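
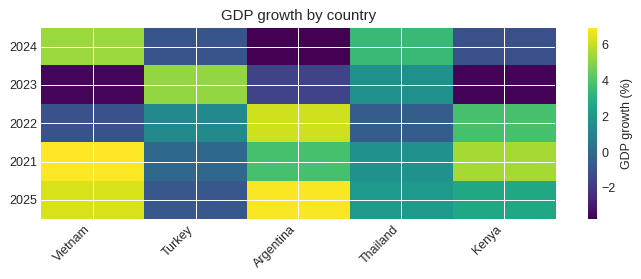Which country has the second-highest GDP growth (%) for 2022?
Kenya

Top 3 for 2022: Argentina ≈ 6, Kenya ≈ 4, Turkey ≈ 1.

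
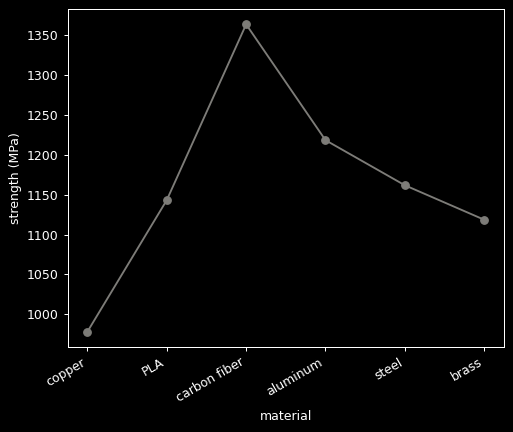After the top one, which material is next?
aluminum

Top 3: carbon fiber ≈ 1350, aluminum ≈ 1200, steel ≈ 1150.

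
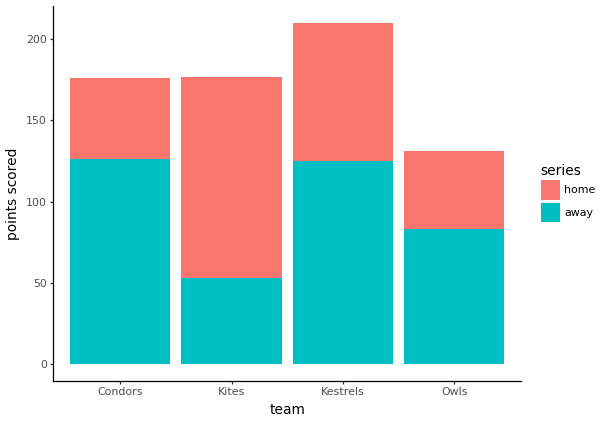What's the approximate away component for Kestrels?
≈ 120

away top ≈ 120, bottom ≈ 0; segment ≈ 120.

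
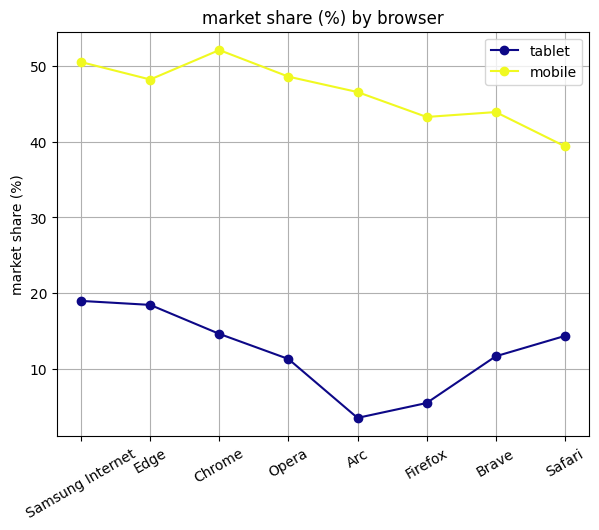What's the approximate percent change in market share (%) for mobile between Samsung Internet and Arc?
≈ -10%

Samsung Internet ≈ 50, Arc ≈ 45; (45 − 50) / 50 ≈ -10%.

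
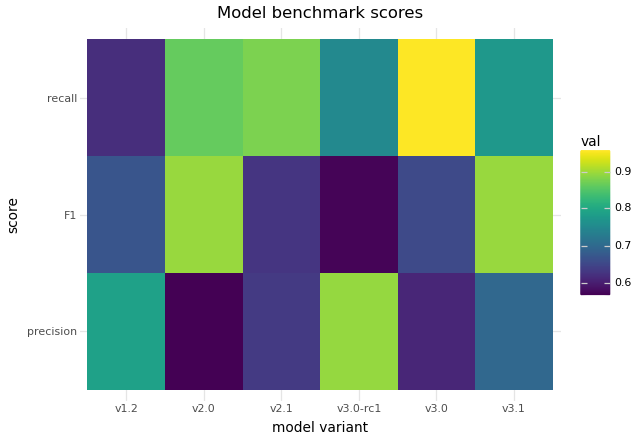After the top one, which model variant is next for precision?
Top 3 for precision: v3.0-rc1 ≈ 0.90, v1.2 ≈ 0.80, v3.1 ≈ 0.70.

v1.2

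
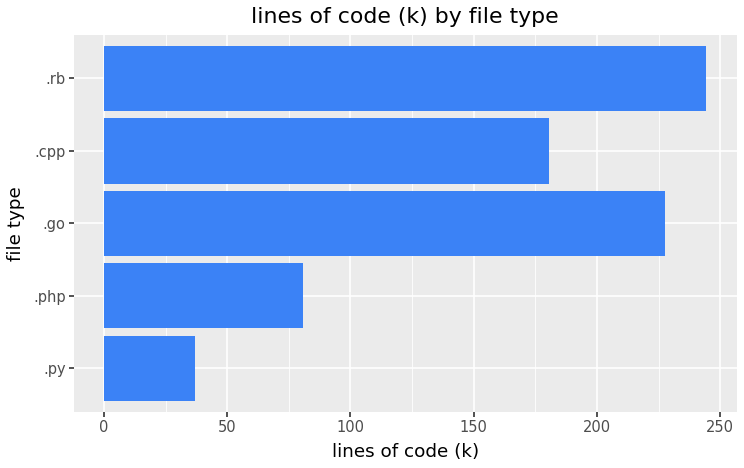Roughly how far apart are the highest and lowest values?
≈ 225

Max .rb ≈ 250, min .py ≈ 25; range ≈ 225.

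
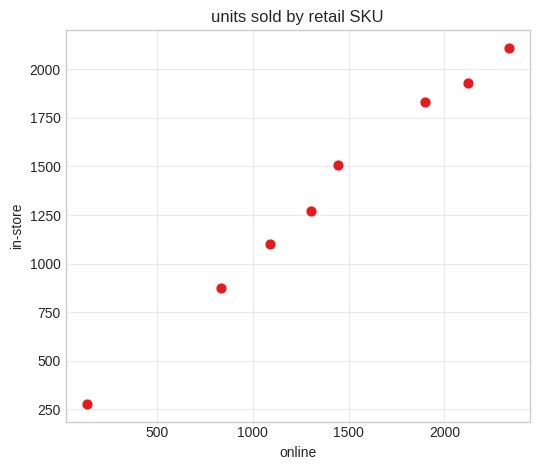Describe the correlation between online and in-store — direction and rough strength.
positive, strong

Points are positively correlated; strong (|r| ≈ 1.0).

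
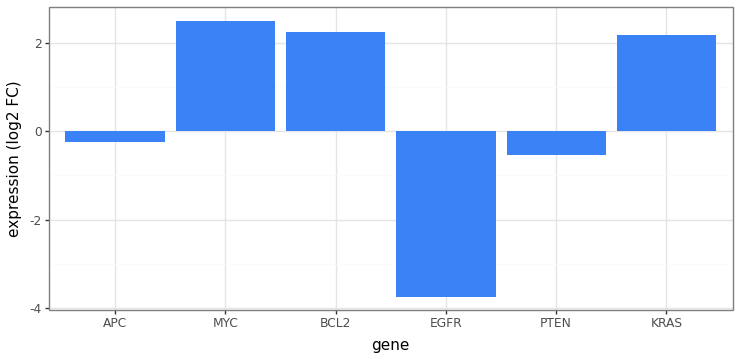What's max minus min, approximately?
Max MYC ≈ 2, min EGFR ≈ -4; range ≈ 6.

≈ 6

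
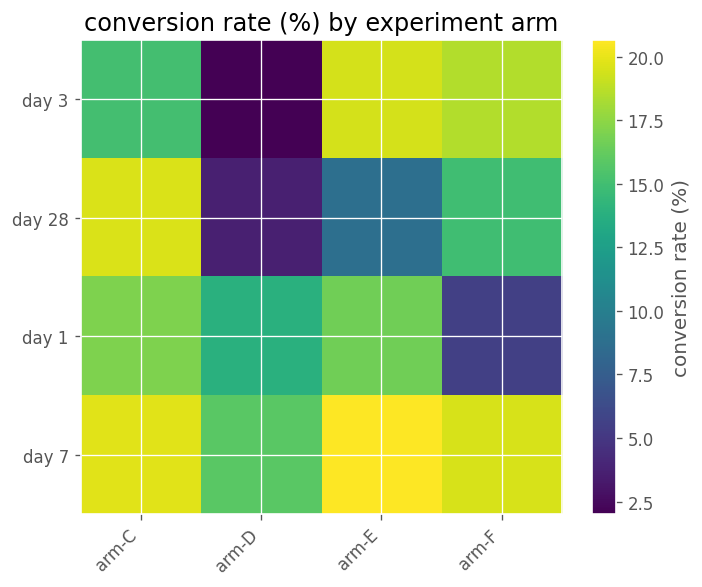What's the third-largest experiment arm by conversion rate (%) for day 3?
Top 4 for day 3: arm-E ≈ 20, arm-F ≈ 18, arm-C ≈ 16, arm-D ≈ 2.

arm-C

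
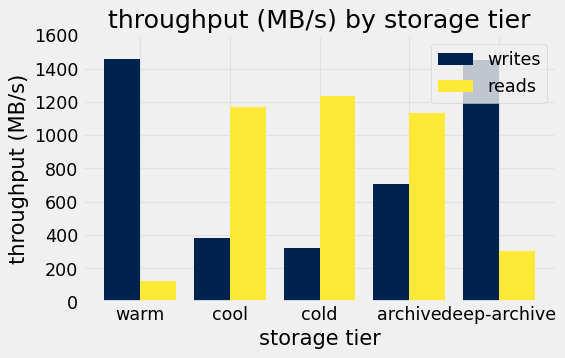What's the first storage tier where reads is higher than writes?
warm: reads ≈ 200 vs writes ≈ 1400 (not yet); cool: reads ≈ 1200 vs writes ≈ 400 (first crossover).

cool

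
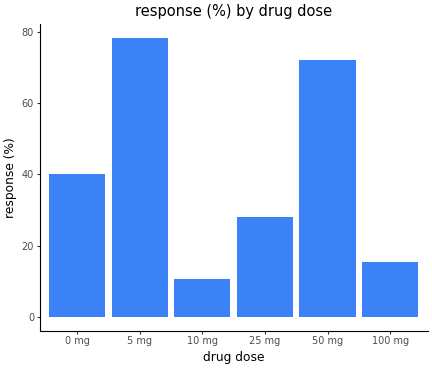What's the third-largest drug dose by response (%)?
Top 4: 5 mg ≈ 80, 50 mg ≈ 70, 0 mg ≈ 40, 25 mg ≈ 30.

0 mg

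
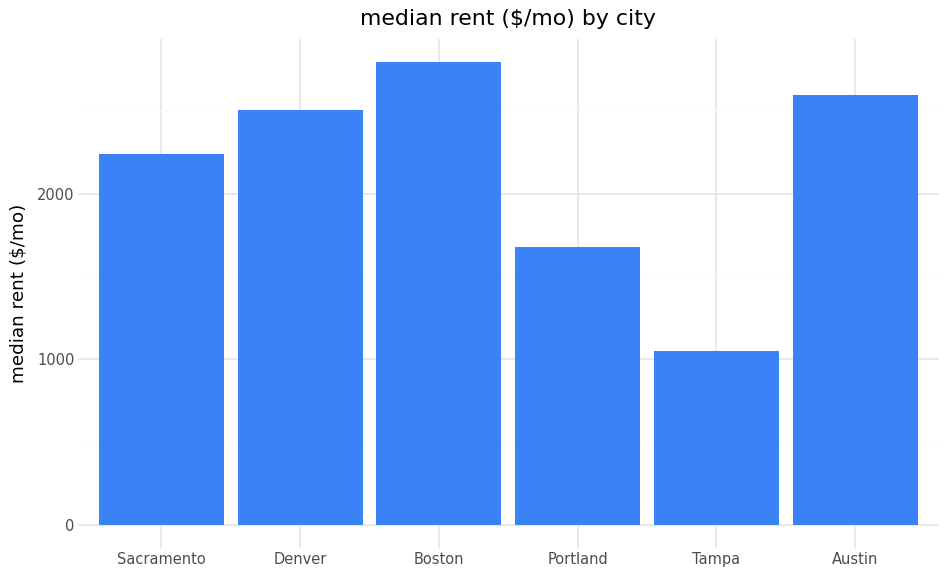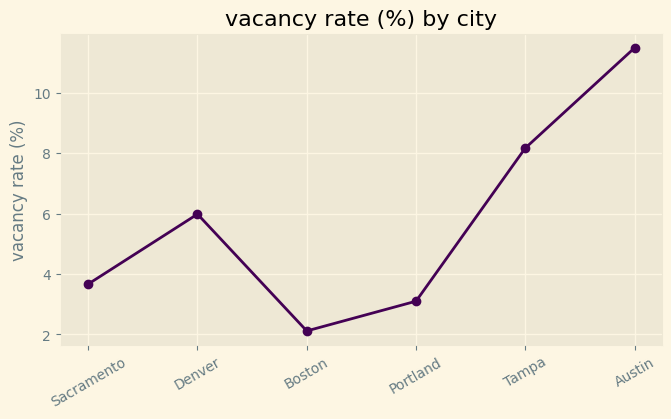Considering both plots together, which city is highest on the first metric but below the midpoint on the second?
Chart 2 median vacancy rate (%) ≈ 4; below-median cities: Sacramento, Boston, Portland. Among those, Boston has the highest median rent ($/mo) (≈ 3000).

Boston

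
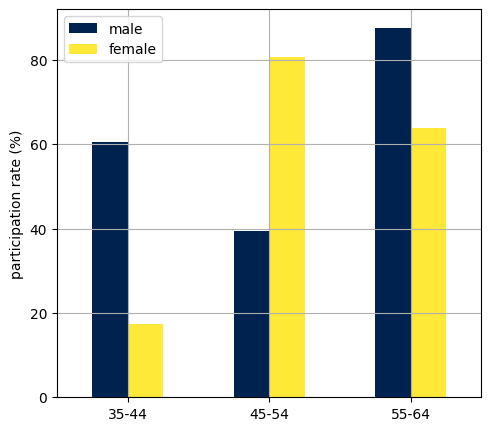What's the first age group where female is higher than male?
45-54

35-44: female ≈ 20 vs male ≈ 60 (not yet); 45-54: female ≈ 80 vs male ≈ 40 (first crossover).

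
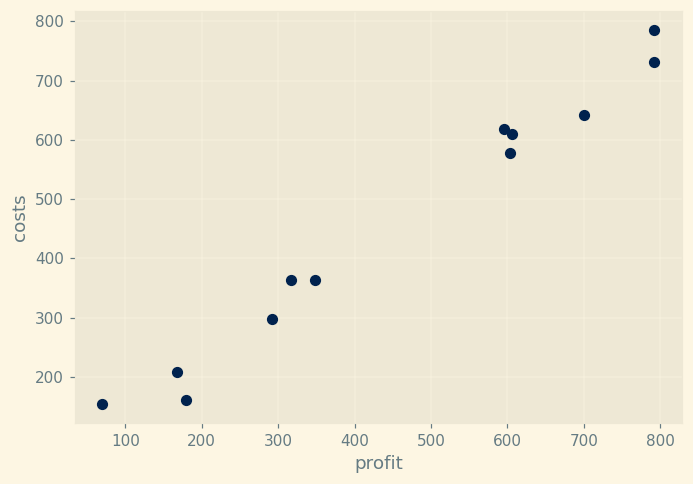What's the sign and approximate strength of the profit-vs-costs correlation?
positive, strong

Points are positively correlated; strong (|r| ≈ 1.0).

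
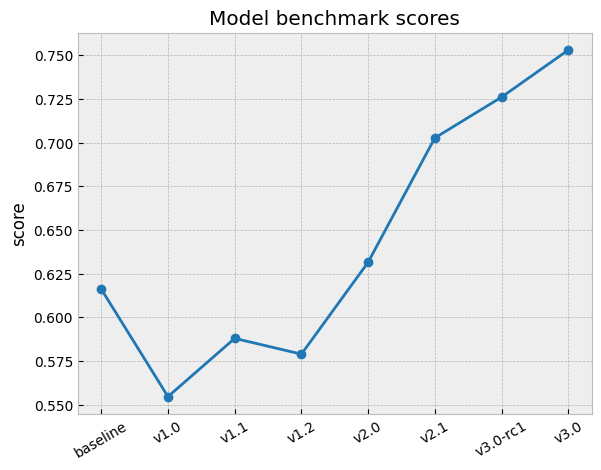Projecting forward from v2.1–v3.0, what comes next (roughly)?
≈ 0.79

Last three: 0.70, 0.72, 0.76 → slope ≈ 0.03/step → next ≈ 0.79.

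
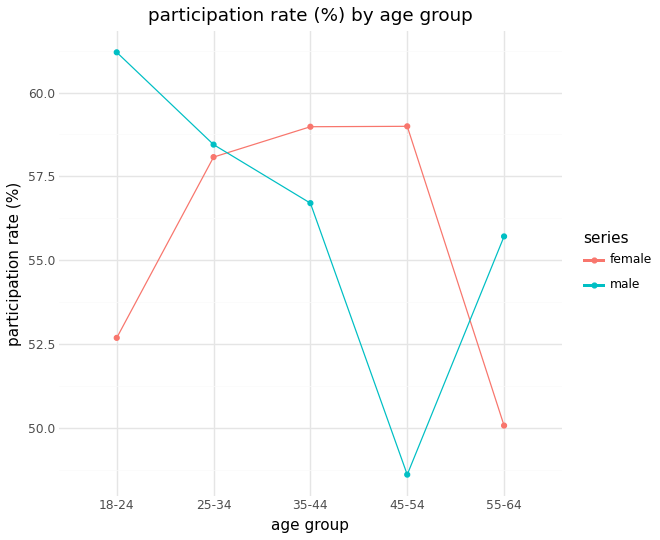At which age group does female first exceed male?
25-34: female ≈ 58 vs male ≈ 58 (not yet); 35-44: female ≈ 58 vs male ≈ 56 (first crossover).

35-44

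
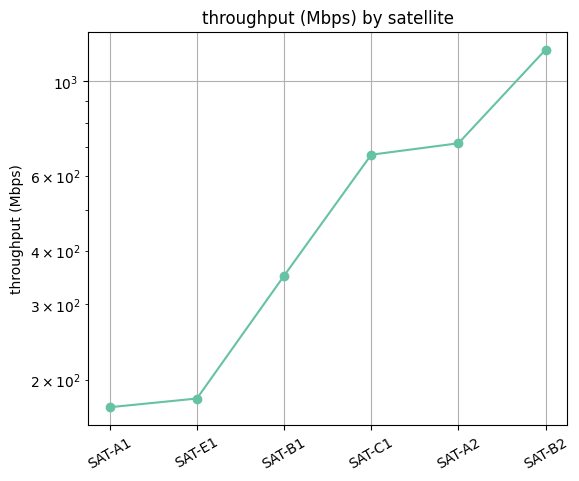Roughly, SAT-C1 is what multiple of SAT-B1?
SAT-C1 ≈ 700, SAT-B1 ≈ 400; 700/400 ≈ 1.75.

≈ 1.75×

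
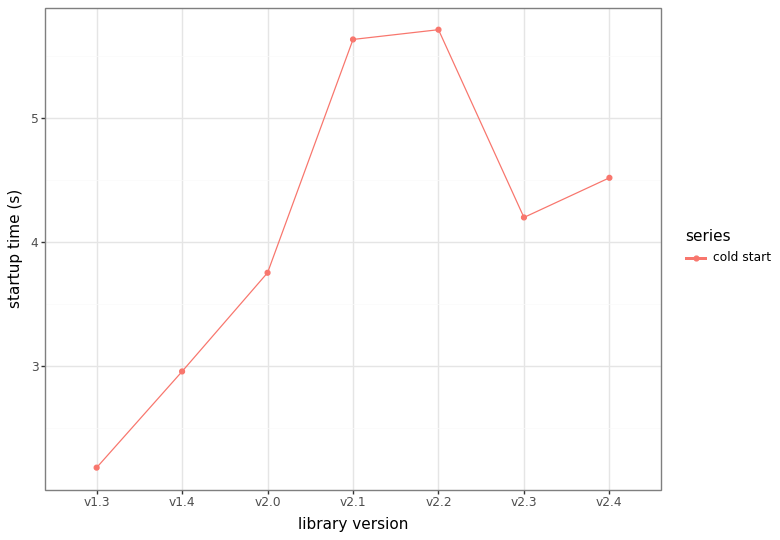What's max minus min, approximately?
Max v2.2 ≈ 5.5, min v1.3 ≈ 2.0; range ≈ 3.5.

≈ 3.5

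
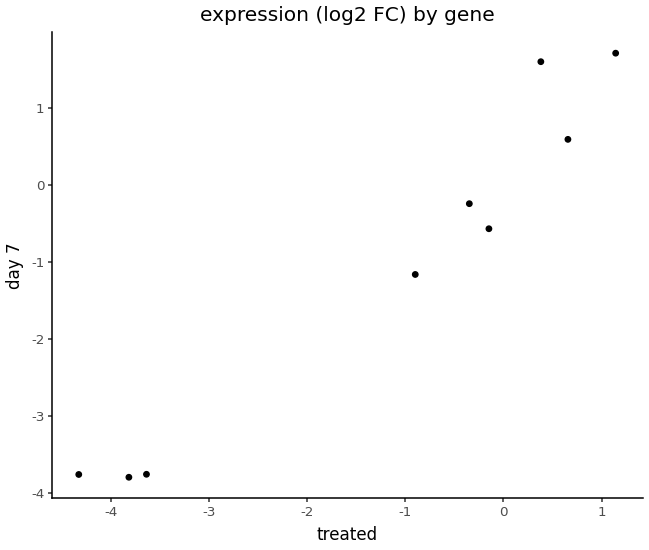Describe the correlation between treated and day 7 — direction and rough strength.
Points are positively correlated; strong (|r| ≈ 1.0).

positive, strong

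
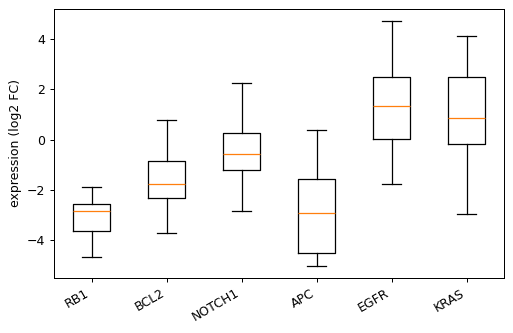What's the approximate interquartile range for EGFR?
≈ 2.5

Q3 ≈ 2.5, Q1 ≈ 0.0; IQR ≈ 2.5.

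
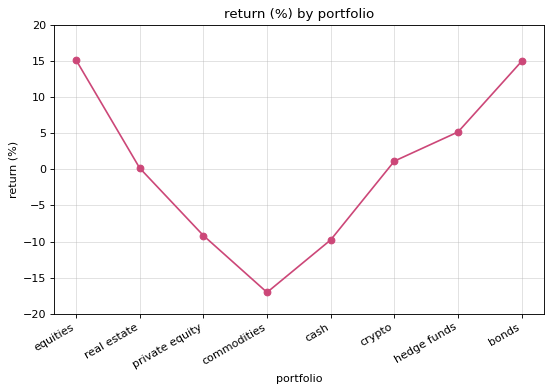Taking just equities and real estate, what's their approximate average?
(15 + 0) / 2 ≈ 8.

≈ 8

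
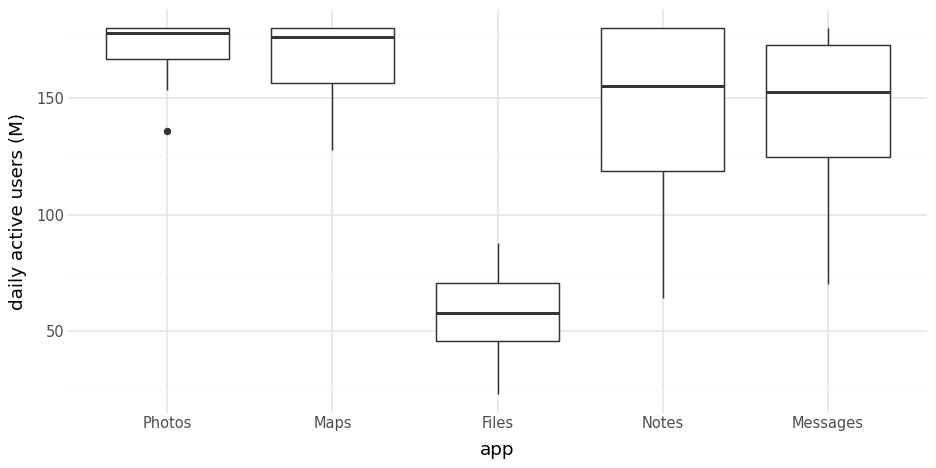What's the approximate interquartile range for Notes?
≈ 60

Q3 ≈ 180, Q1 ≈ 120; IQR ≈ 60.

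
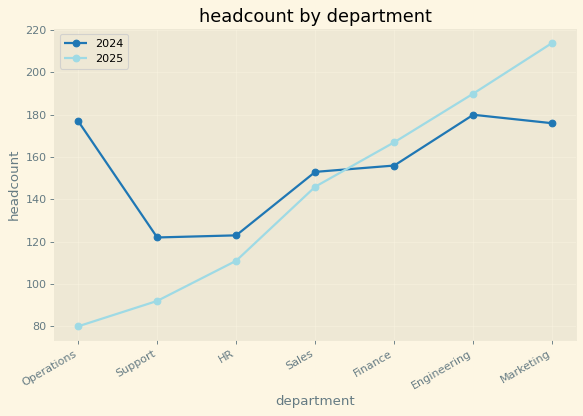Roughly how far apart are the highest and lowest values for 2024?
≈ 60

Max Engineering ≈ 180, min Support ≈ 120; range ≈ 60.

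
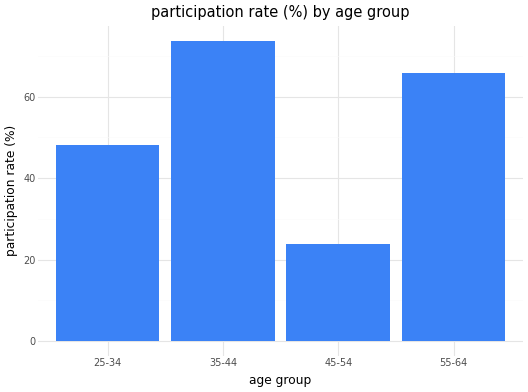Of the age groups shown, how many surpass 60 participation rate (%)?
2

Above 60: 35-44, 55-64.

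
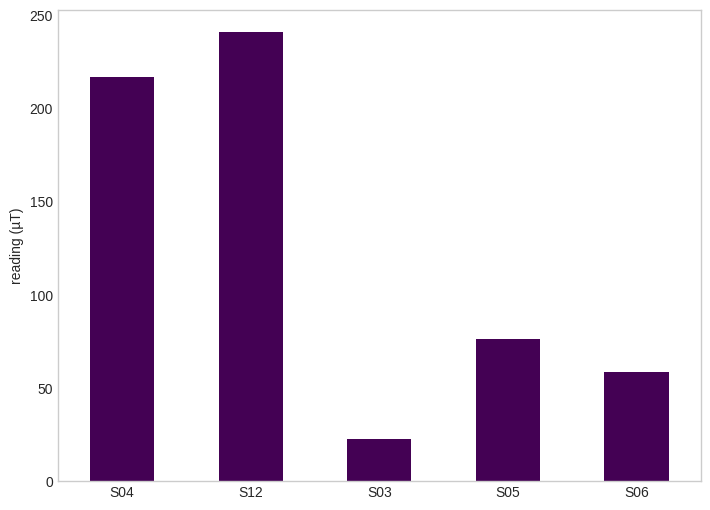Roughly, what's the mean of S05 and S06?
(75 + 50) / 2 ≈ 62.

≈ 62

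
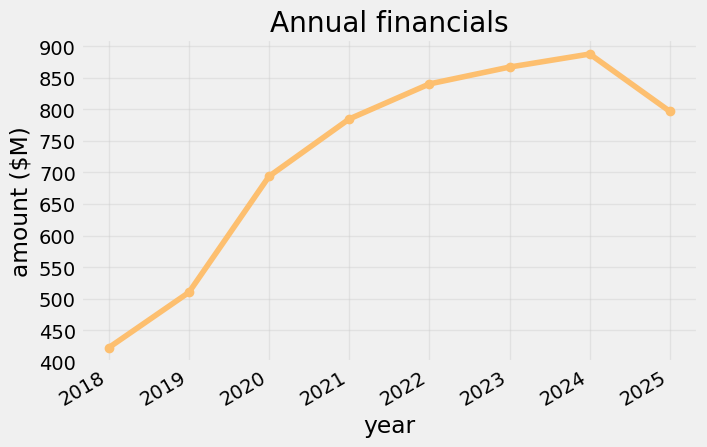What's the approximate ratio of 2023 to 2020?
≈ 1.21×

2023 ≈ 850, 2020 ≈ 700; 850/700 ≈ 1.21.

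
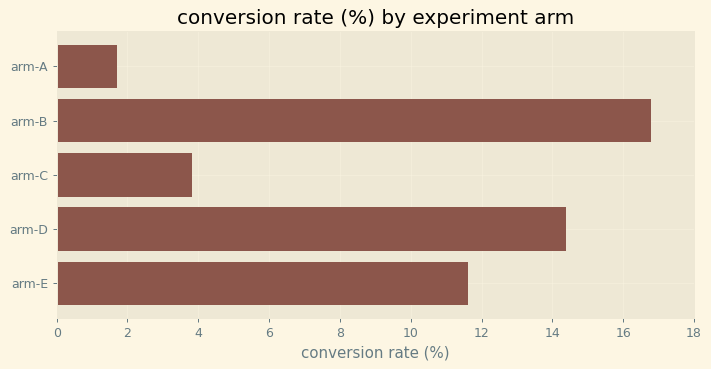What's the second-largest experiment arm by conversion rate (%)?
arm-D

Top 3: arm-B ≈ 16, arm-D ≈ 14, arm-E ≈ 12.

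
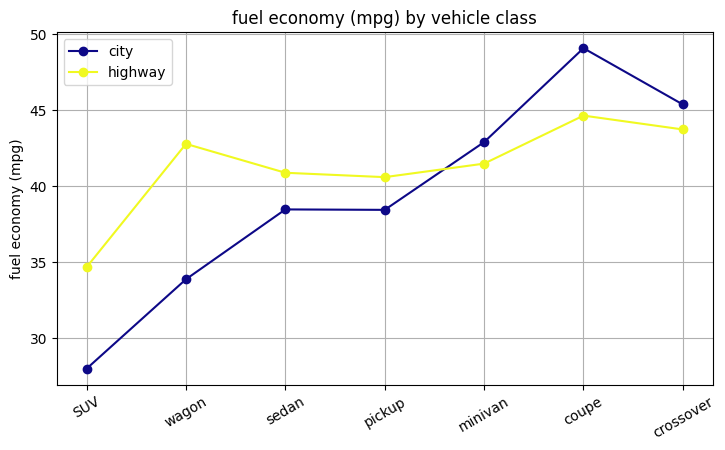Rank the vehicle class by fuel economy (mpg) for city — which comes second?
crossover

Top 3 for city: coupe ≈ 50, crossover ≈ 46, minivan ≈ 42.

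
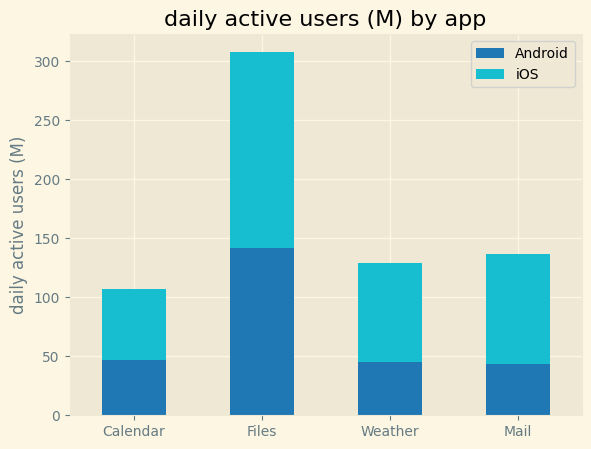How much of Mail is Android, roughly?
≈ 50

Android top ≈ 50, bottom ≈ 0; segment ≈ 50.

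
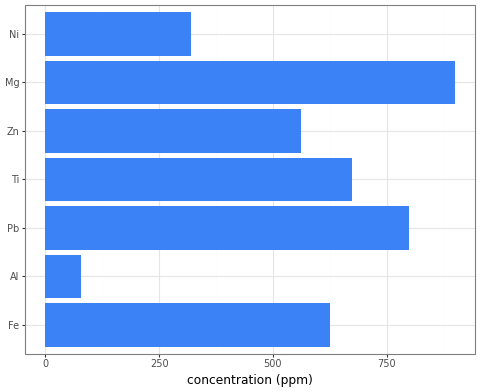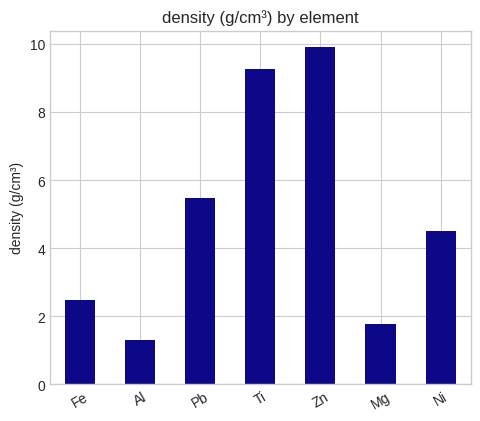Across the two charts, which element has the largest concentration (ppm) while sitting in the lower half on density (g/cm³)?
Mg

Chart 2 median density (g/cm³) ≈ 5; below-median elements: Fe, Al, Mg. Among those, Mg has the highest concentration (ppm) (≈ 900).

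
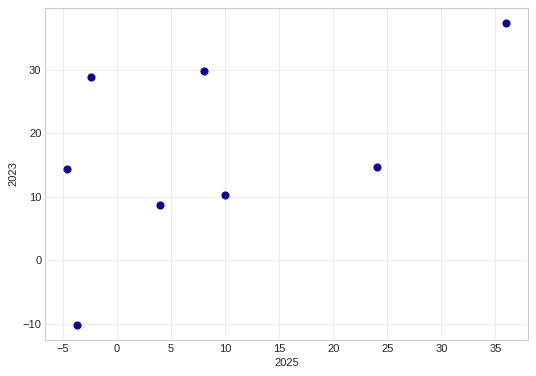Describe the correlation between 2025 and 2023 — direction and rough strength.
Points are positively correlated; moderate (|r| ≈ 0.5).

positive, moderate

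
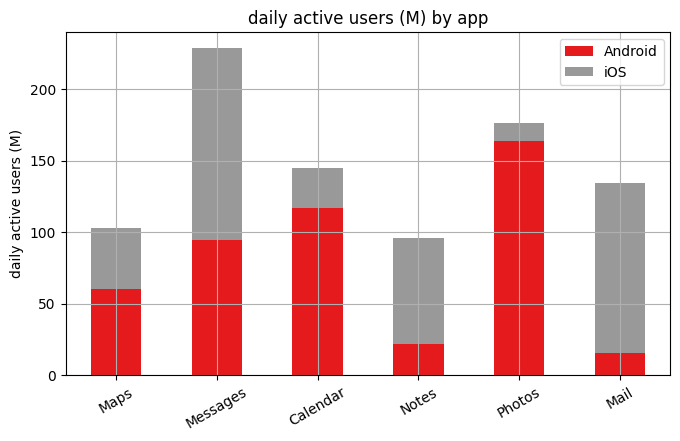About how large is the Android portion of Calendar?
≈ 120

Android top ≈ 120, bottom ≈ 0; segment ≈ 120.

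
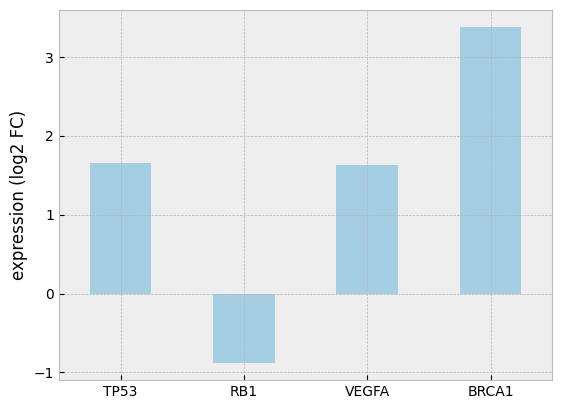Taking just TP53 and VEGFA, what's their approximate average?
(1.5 + 1.5) / 2 ≈ 1.5.

≈ 1.5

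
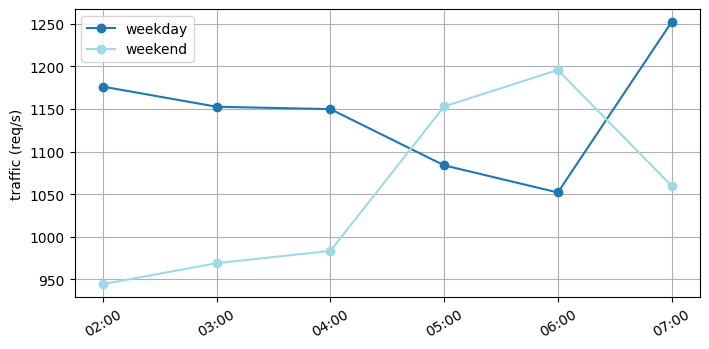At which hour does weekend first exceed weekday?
05:00

04:00: weekend ≈ 1000 vs weekday ≈ 1150 (not yet); 05:00: weekend ≈ 1150 vs weekday ≈ 1100 (first crossover).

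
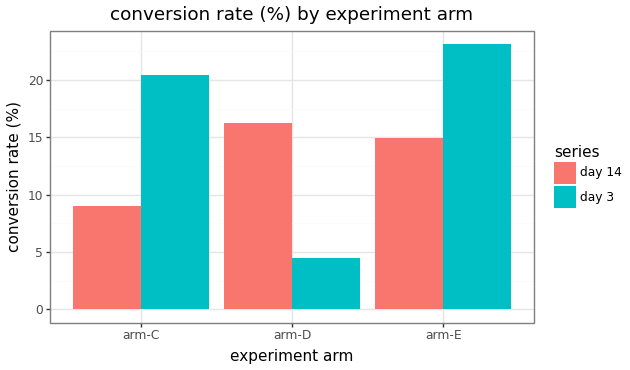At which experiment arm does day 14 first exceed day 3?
arm-C: day 14 ≈ 10 vs day 3 ≈ 20 (not yet); arm-D: day 14 ≈ 16 vs day 3 ≈ 4 (first crossover).

arm-D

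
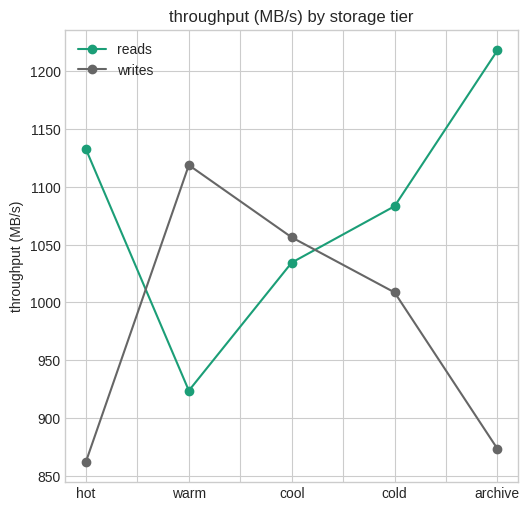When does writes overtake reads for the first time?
warm

hot: writes ≈ 850 vs reads ≈ 1150 (not yet); warm: writes ≈ 1100 vs reads ≈ 900 (first crossover).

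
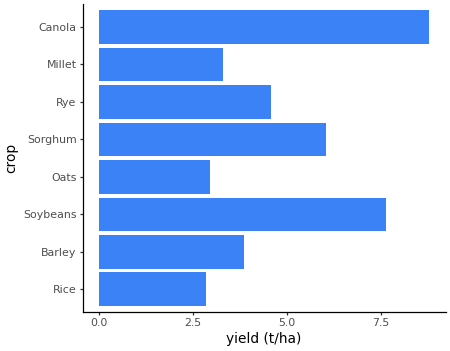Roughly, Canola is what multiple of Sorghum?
Canola ≈ 9, Sorghum ≈ 6; 9/6 ≈ 1.5.

≈ 1.5×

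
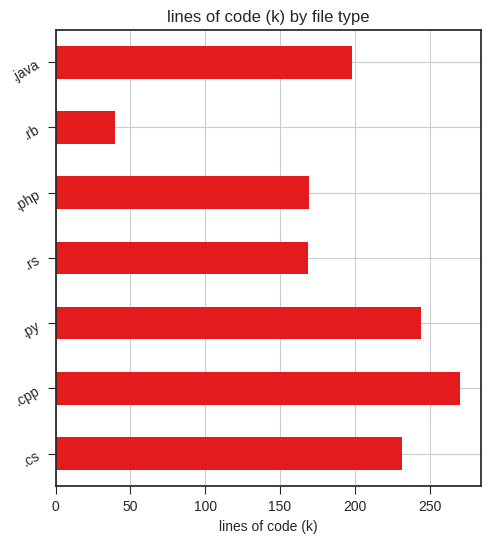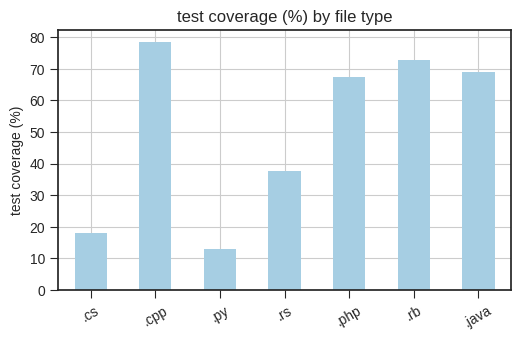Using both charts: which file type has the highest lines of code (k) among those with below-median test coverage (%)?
Chart 2 median test coverage (%) ≈ 70; below-median file types: .cs, .py, .rs. Among those, .py has the highest lines of code (k) (≈ 250).

.py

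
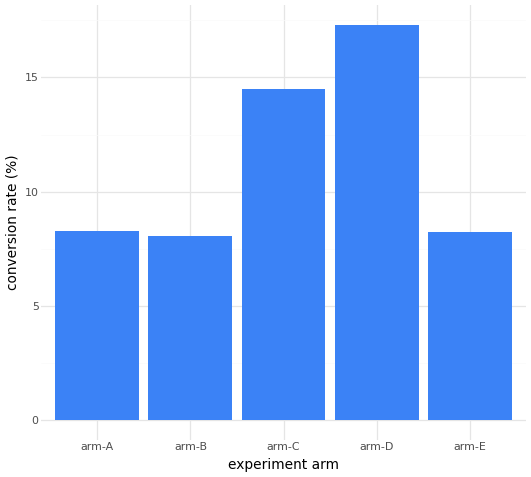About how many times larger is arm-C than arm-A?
arm-C ≈ 14, arm-A ≈ 8; 14/8 ≈ 1.75.

≈ 1.75×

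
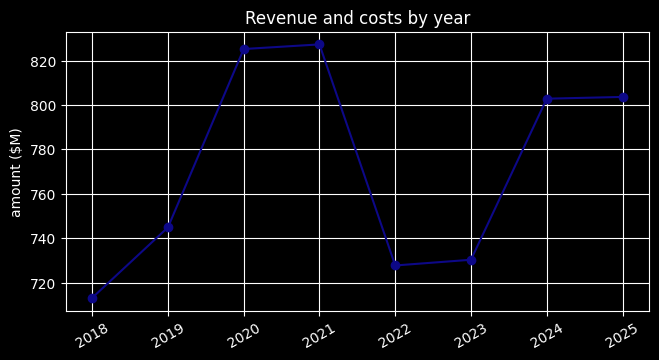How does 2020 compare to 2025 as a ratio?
2020 ≈ 830, 2025 ≈ 800; 830/800 ≈ 1.04.

≈ 1.04×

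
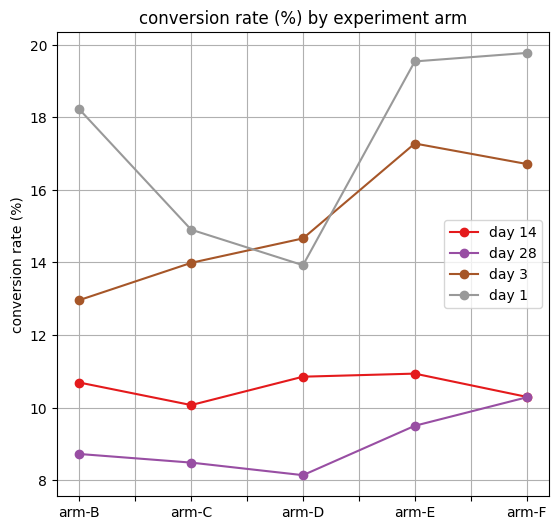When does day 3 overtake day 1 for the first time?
arm-C: day 3 ≈ 14 vs day 1 ≈ 15 (not yet); arm-D: day 3 ≈ 15 vs day 1 ≈ 14 (first crossover).

arm-D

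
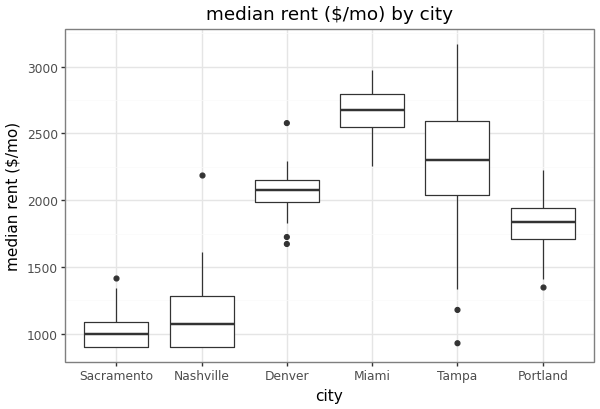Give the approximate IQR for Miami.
≈ 200

Q3 ≈ 2800, Q1 ≈ 2600; IQR ≈ 200.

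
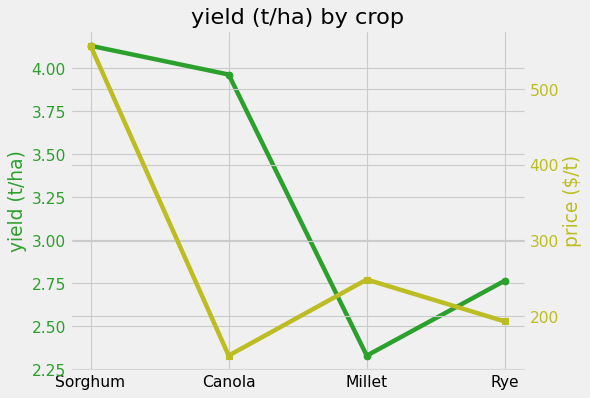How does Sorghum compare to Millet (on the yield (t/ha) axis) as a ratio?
≈ 1.75×

Sorghum ≈ 4.2, Millet ≈ 2.4; 4.2/2.4 ≈ 1.75.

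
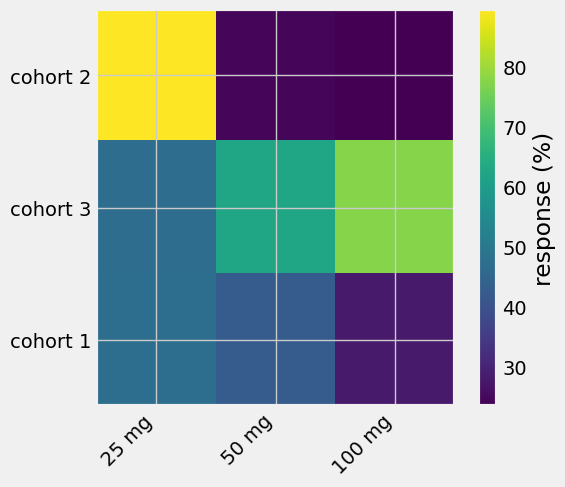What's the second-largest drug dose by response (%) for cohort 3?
Top 3 for cohort 3: 100 mg ≈ 80, 50 mg ≈ 60, 25 mg ≈ 50.

50 mg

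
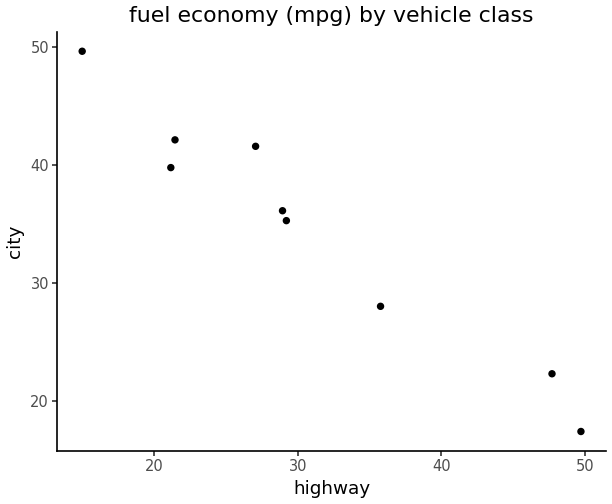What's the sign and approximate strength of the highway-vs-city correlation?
Points are negatively correlated; strong (|r| ≈ 1.0).

negative, strong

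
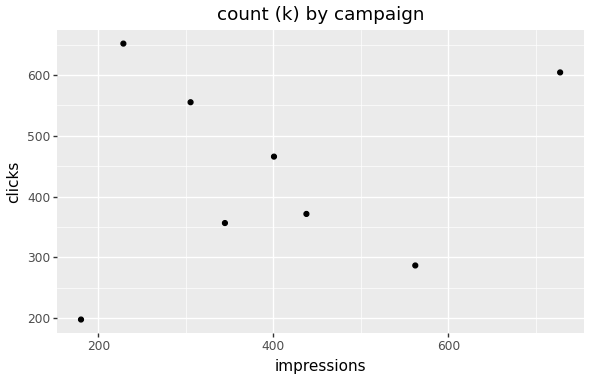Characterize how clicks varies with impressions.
no clear correlation

Points are roughly uncorrelated; weak (|r| ≈ 0.2).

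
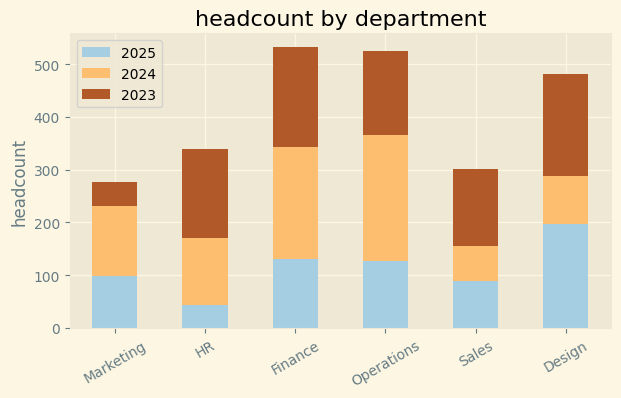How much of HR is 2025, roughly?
2025 top ≈ 50, bottom ≈ 0; segment ≈ 50.

≈ 50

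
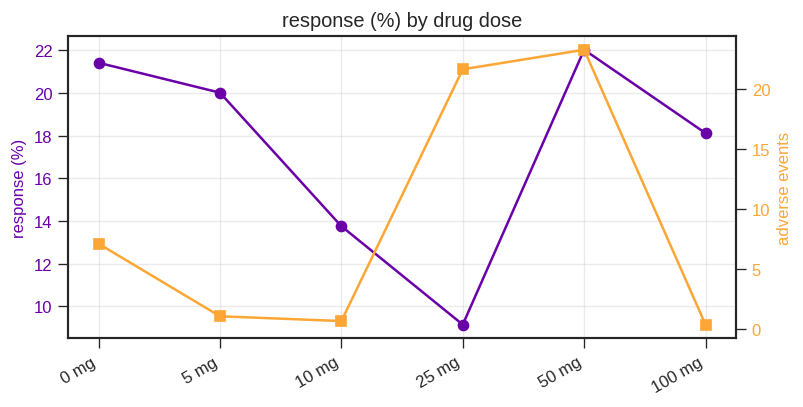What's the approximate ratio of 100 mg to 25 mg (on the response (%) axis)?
≈ 1.8×

100 mg ≈ 18, 25 mg ≈ 10; 18/10 ≈ 1.8.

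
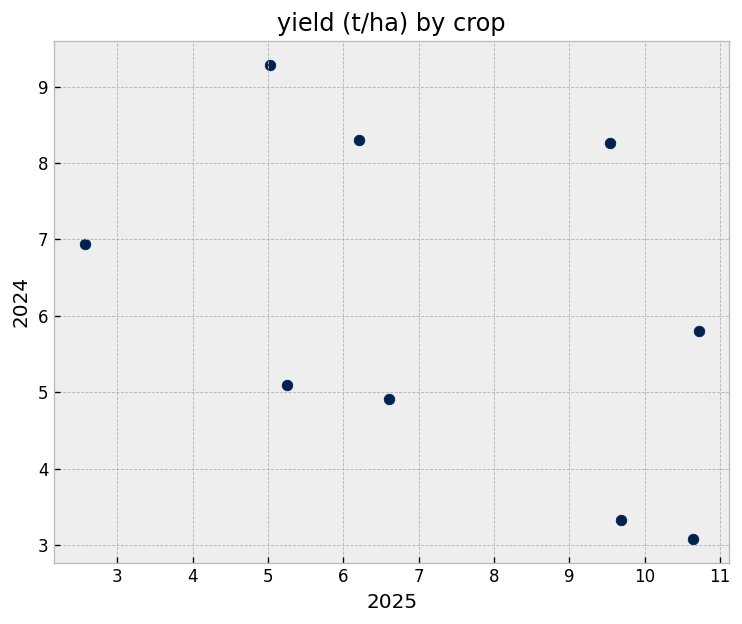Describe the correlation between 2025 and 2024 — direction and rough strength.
Points are negatively correlated; moderate (|r| ≈ 0.5).

negative, moderate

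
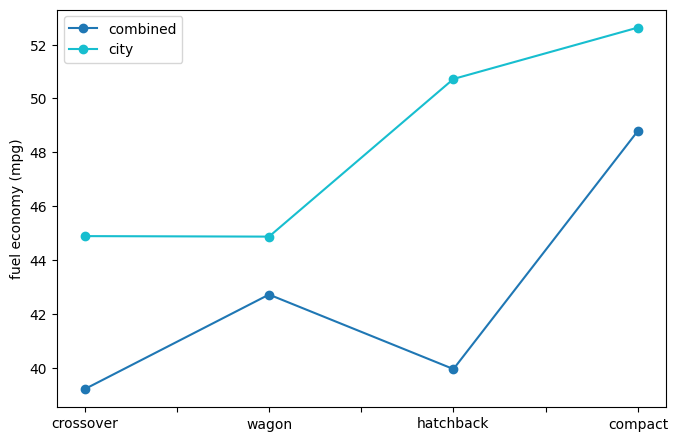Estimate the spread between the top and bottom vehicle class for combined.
Max compact ≈ 48, min crossover ≈ 40; range ≈ 8.

≈ 8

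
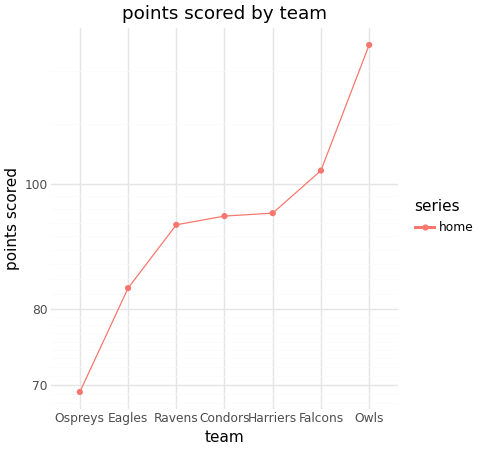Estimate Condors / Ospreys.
Condors ≈ 95, Ospreys ≈ 70; 95/70 ≈ 1.36.

≈ 1.36×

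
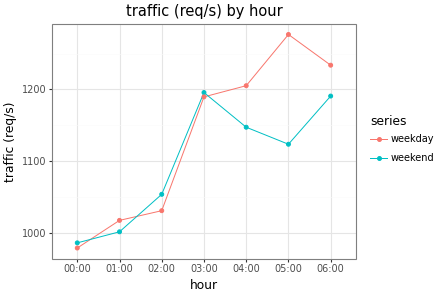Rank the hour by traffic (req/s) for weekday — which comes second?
06:00

Top 3 for weekday: 05:00 ≈ 1275, 06:00 ≈ 1225, 04:00 ≈ 1200.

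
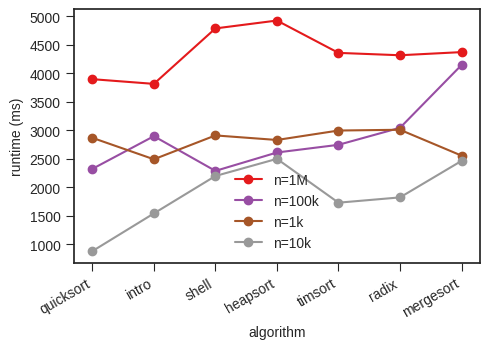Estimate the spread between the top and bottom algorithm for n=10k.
≈ 1500

Max heapsort ≈ 2500, min quicksort ≈ 1000; range ≈ 1500.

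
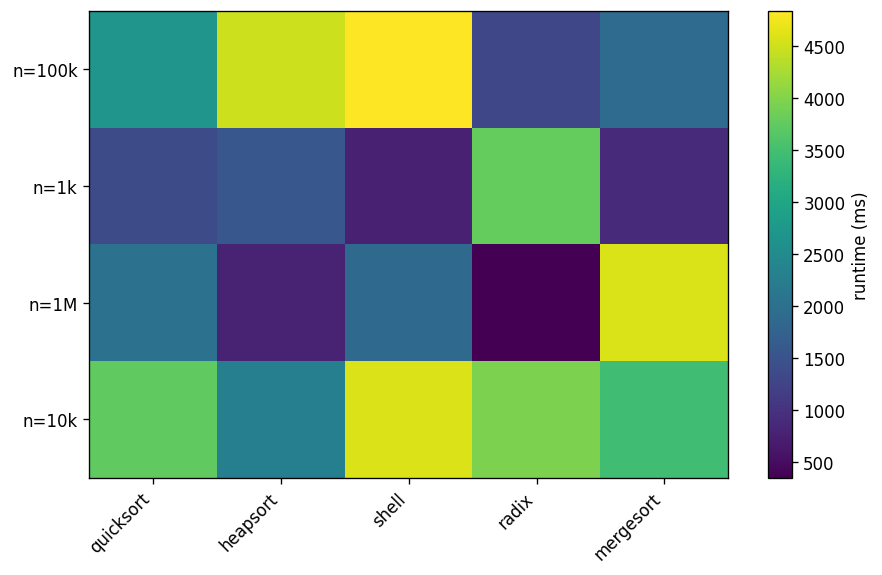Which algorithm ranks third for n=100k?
Top 4 for n=100k: shell ≈ 5000, heapsort ≈ 4500, quicksort ≈ 2500, mergesort ≈ 2000.

quicksort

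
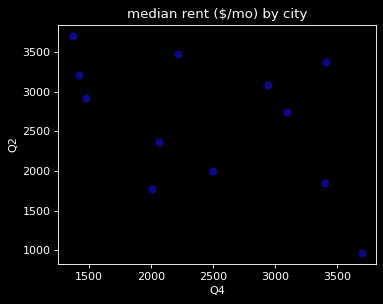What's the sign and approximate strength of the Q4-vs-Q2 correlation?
Points are negatively correlated; moderate (|r| ≈ 0.5).

negative, moderate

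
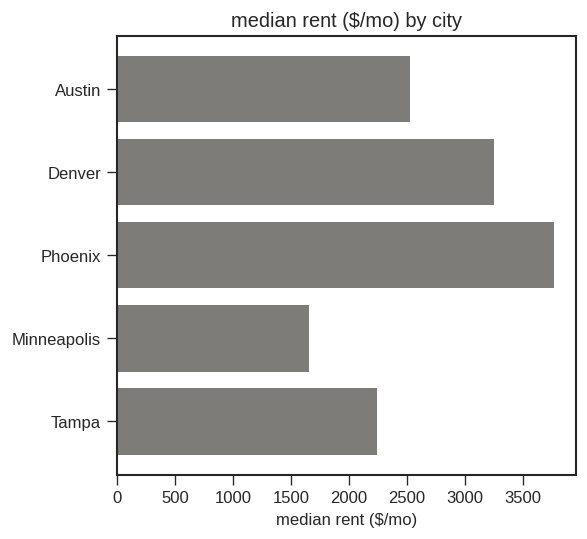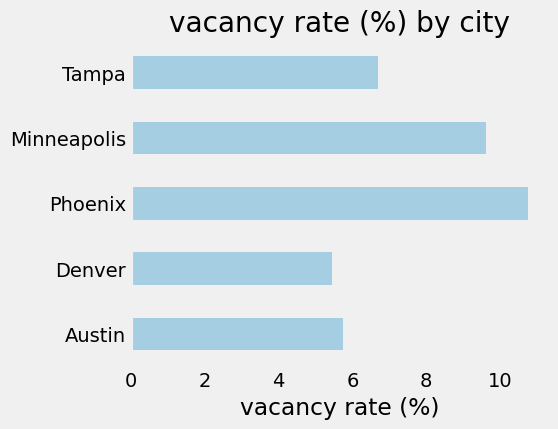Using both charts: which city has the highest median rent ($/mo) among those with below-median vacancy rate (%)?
Chart 2 median vacancy rate (%) ≈ 7; below-median cities: Austin, Denver. Among those, Denver has the highest median rent ($/mo) (≈ 3000).

Denver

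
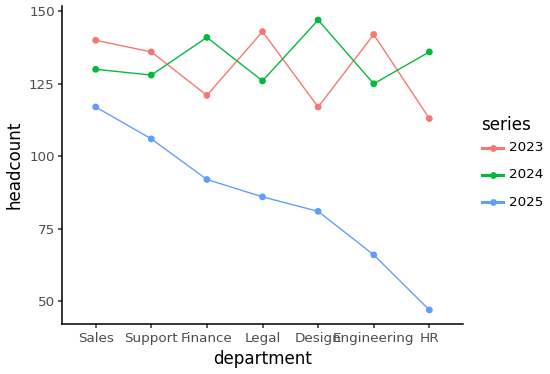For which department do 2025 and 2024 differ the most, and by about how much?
HR: 2025 ≈ 50, 2024 ≈ 140 → gap ≈ 90. Next-largest (Design) is only ≈ 70.

HR, ≈ 90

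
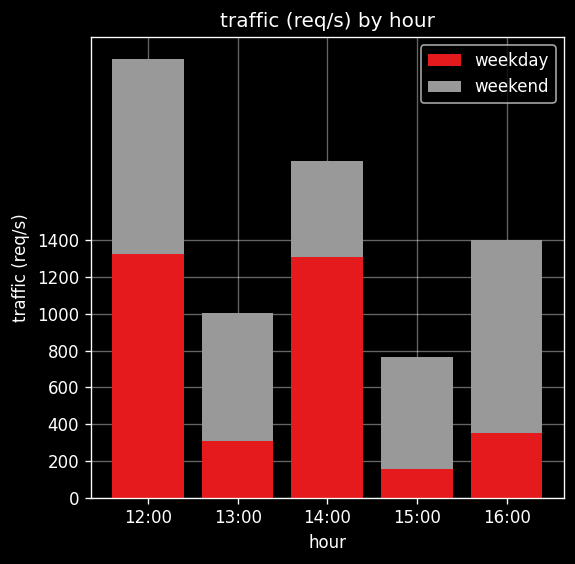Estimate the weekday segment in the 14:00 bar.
≈ 1400

weekday top ≈ 1400, bottom ≈ 0; segment ≈ 1400.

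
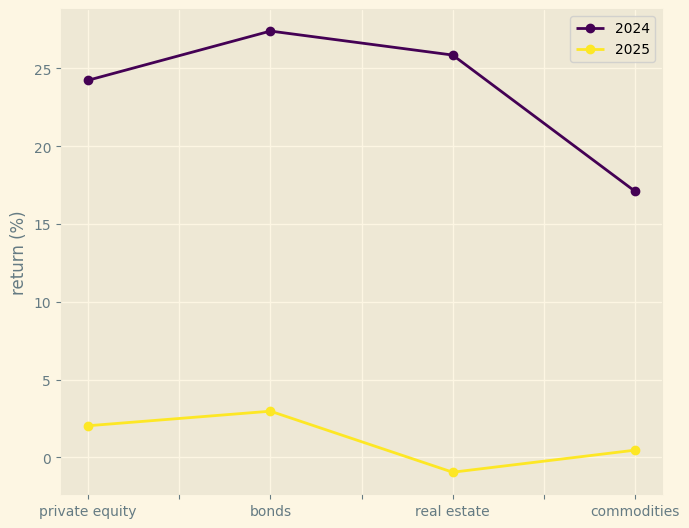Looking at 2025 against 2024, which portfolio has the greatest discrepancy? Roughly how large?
real estate: 2025 ≈ 0, 2024 ≈ 25 → gap ≈ 25. Next-largest (bonds) is only ≈ 20.

real estate, ≈ 25 %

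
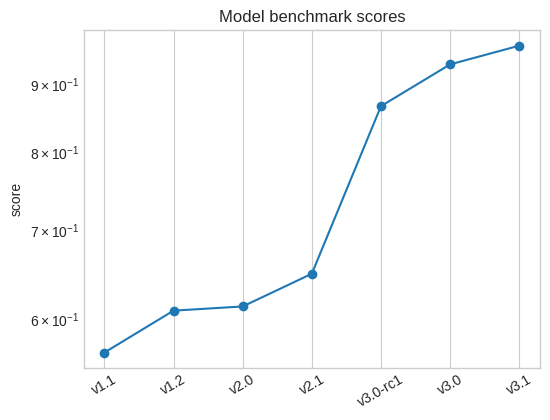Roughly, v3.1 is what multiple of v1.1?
v3.1 ≈ 0.95, v1.1 ≈ 0.55; 0.95/0.55 ≈ 1.73.

≈ 1.73×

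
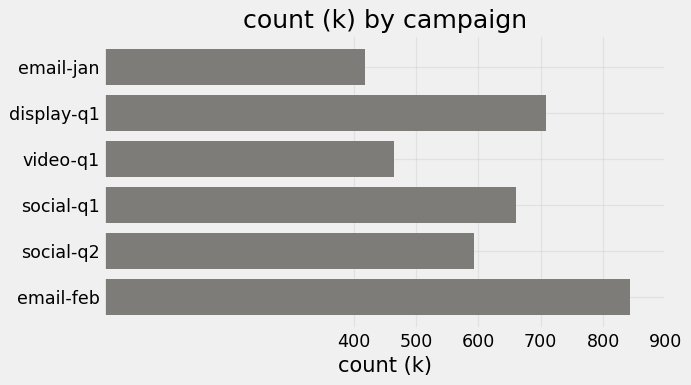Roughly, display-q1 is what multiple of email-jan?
display-q1 ≈ 700, email-jan ≈ 400; 700/400 ≈ 1.75.

≈ 1.75×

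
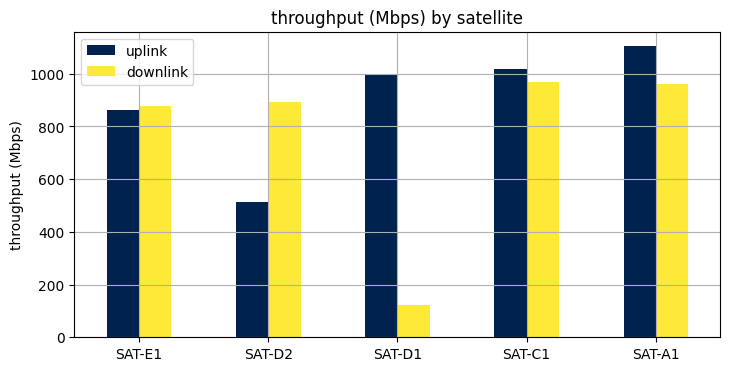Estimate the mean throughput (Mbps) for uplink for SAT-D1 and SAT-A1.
(1000 + 1100) / 2 ≈ 1050.

≈ 1050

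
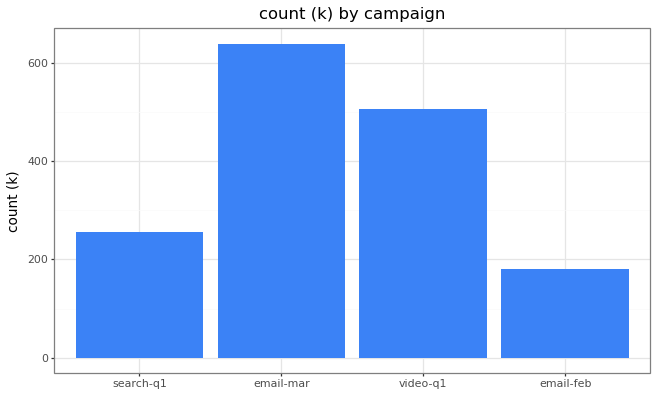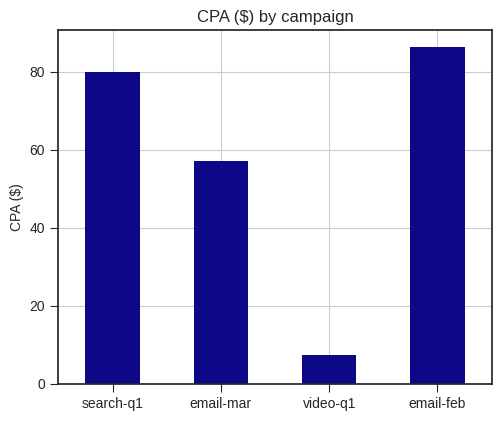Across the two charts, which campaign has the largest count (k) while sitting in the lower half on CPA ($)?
Chart 2 median CPA ($) ≈ 70; below-median campaigns: email-mar, video-q1. Among those, email-mar has the highest count (k) (≈ 600).

email-mar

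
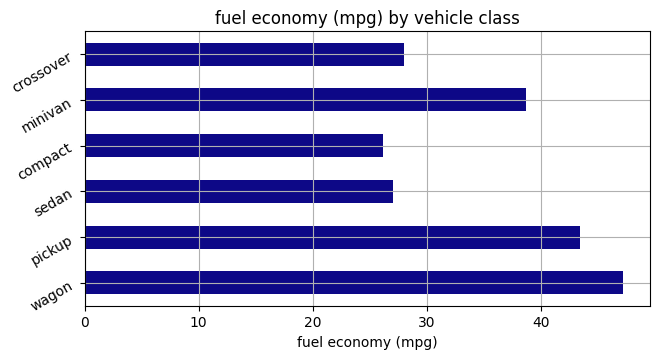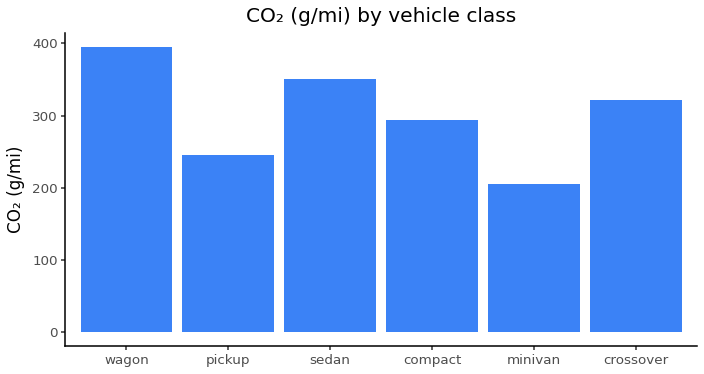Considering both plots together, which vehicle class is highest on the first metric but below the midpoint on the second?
pickup

Chart 2 median CO₂ (g/mi) ≈ 300; below-median vehicle classes: pickup, compact, minivan. Among those, pickup has the highest fuel economy (mpg) (≈ 45).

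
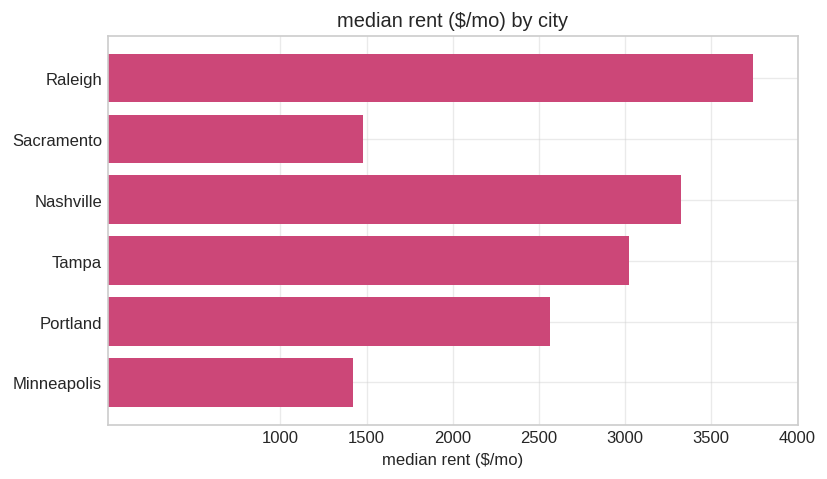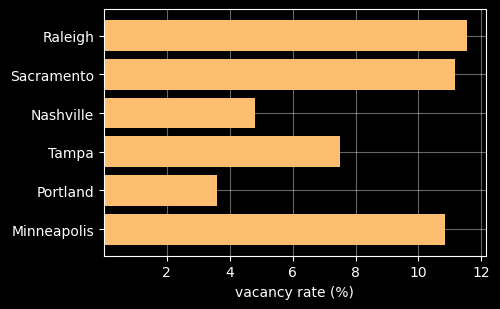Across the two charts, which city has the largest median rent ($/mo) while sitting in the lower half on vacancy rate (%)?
Chart 2 median vacancy rate (%) ≈ 10; below-median cities: Nashville, Tampa, Portland. Among those, Nashville has the highest median rent ($/mo) (≈ 3500).

Nashville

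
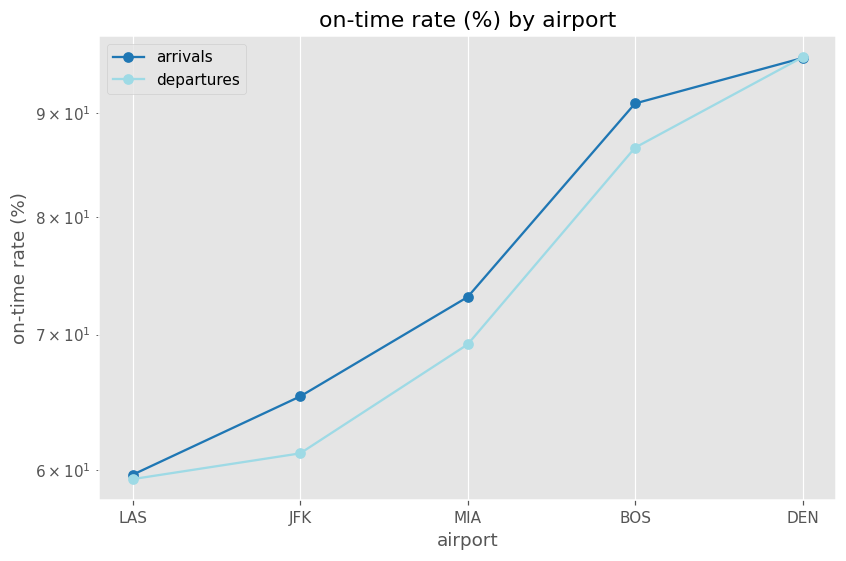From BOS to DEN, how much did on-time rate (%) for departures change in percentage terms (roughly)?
≈ +11.8%

BOS ≈ 85, DEN ≈ 95; (95 − 85) / 85 ≈ +11.8%.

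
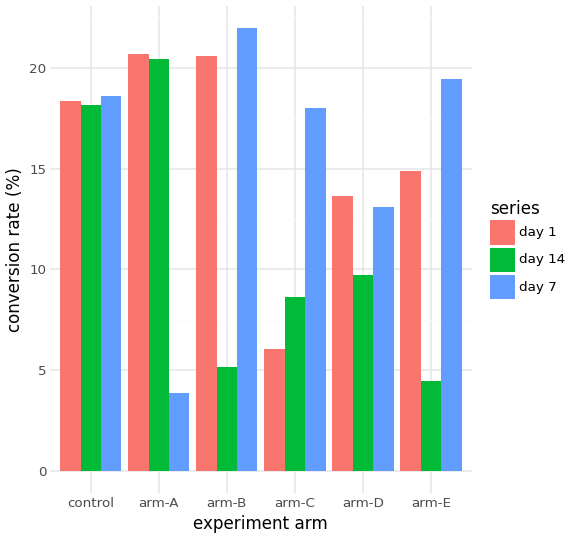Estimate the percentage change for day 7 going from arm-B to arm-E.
arm-B ≈ 22, arm-E ≈ 20; (20 − 22) / 22 ≈ -9.1%.

≈ -9.1%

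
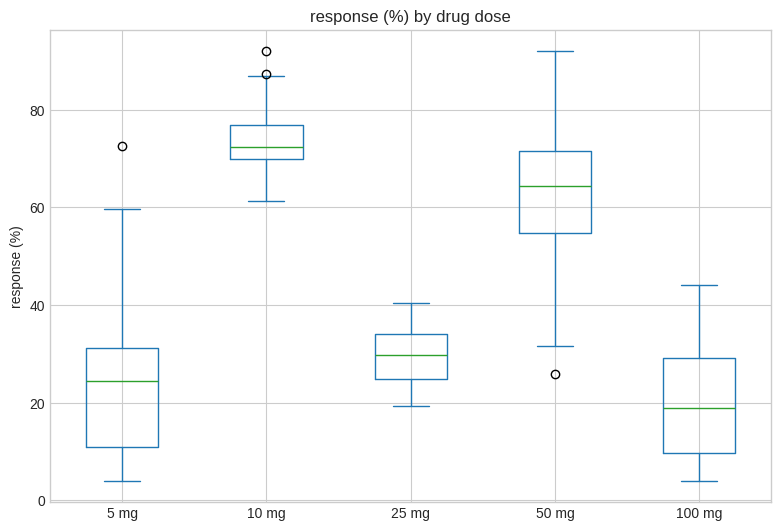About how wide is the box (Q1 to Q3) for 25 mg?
≈ 10

Q3 ≈ 35, Q1 ≈ 25; IQR ≈ 10.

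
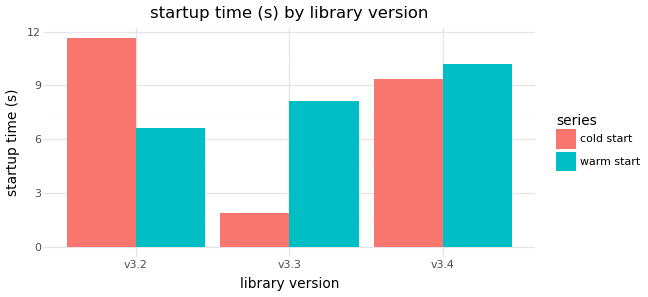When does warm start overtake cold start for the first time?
v3.2: warm start ≈ 7 vs cold start ≈ 12 (not yet); v3.3: warm start ≈ 8 vs cold start ≈ 2 (first crossover).

v3.3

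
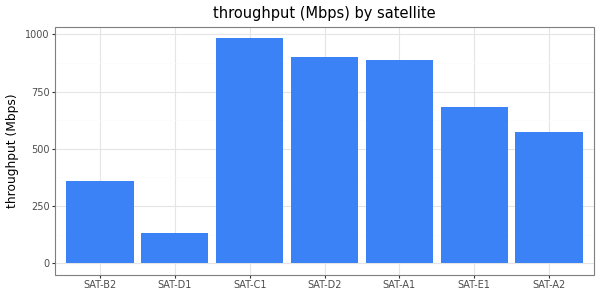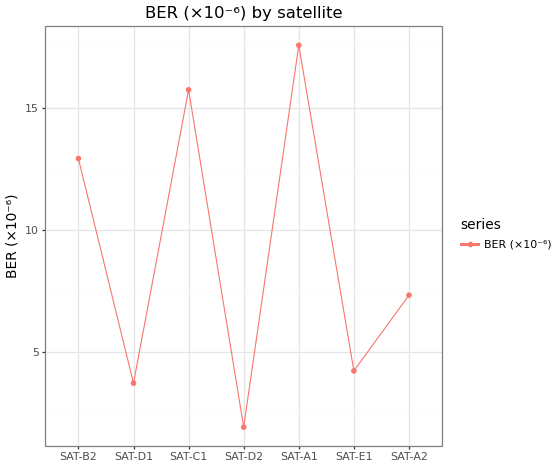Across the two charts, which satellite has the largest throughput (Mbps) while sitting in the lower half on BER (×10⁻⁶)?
Chart 2 median BER (×10⁻⁶) ≈ 8; below-median satellites: SAT-D1, SAT-D2, SAT-E1. Among those, SAT-D2 has the highest throughput (Mbps) (≈ 900).

SAT-D2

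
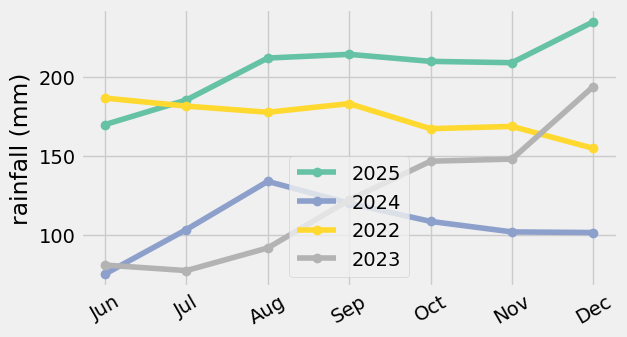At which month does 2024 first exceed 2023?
Jun: 2024 ≈ 80 vs 2023 ≈ 80 (not yet); Jul: 2024 ≈ 100 vs 2023 ≈ 80 (first crossover).

Jul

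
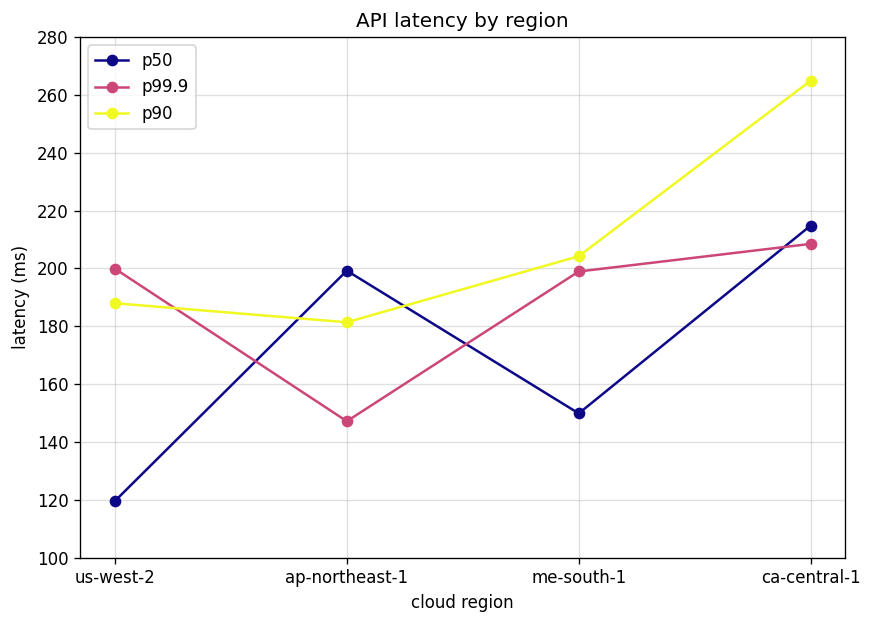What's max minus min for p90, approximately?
≈ 80

Max ca-central-1 ≈ 260, min ap-northeast-1 ≈ 180; range ≈ 80.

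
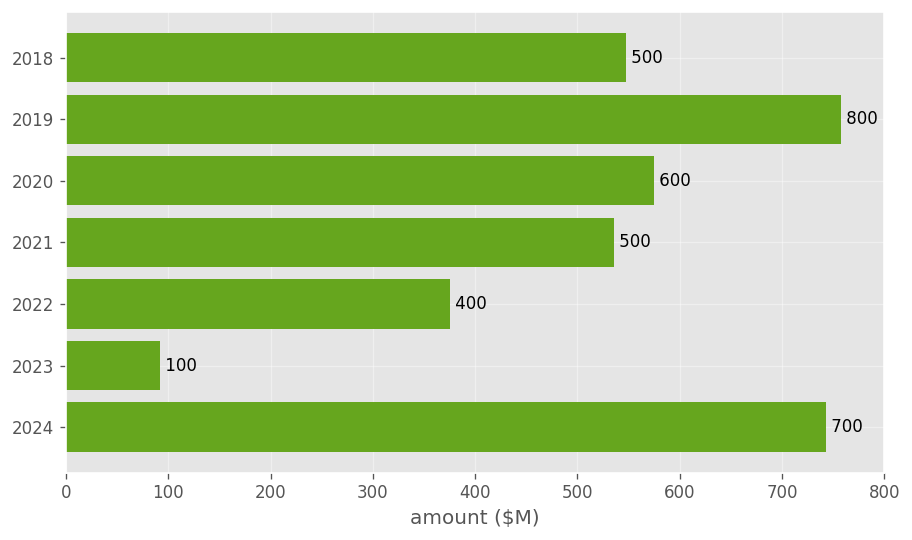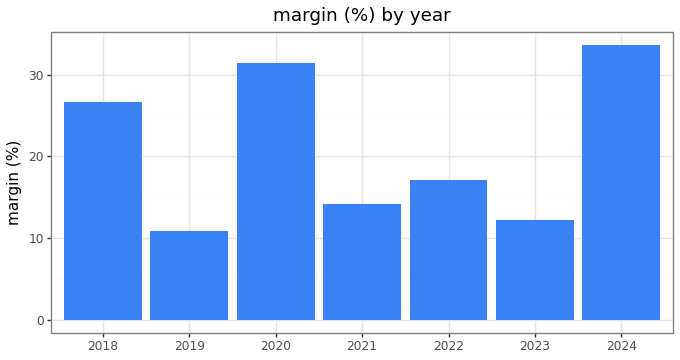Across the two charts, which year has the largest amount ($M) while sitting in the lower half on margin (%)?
Chart 2 median margin (%) ≈ 15; below-median years: 2019, 2021, 2023. Among those, 2019 has the highest amount ($M) (≈ 800).

2019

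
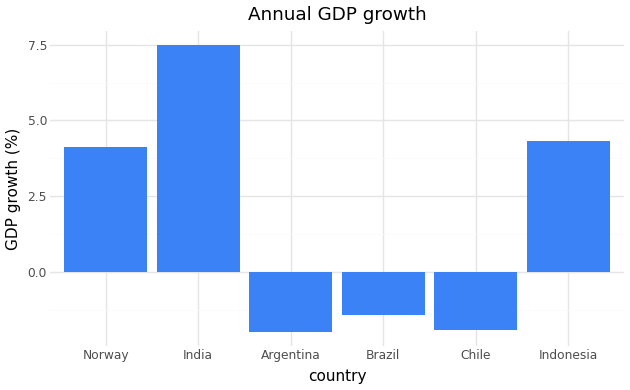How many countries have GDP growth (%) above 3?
Above 3: Norway, India, Indonesia.

3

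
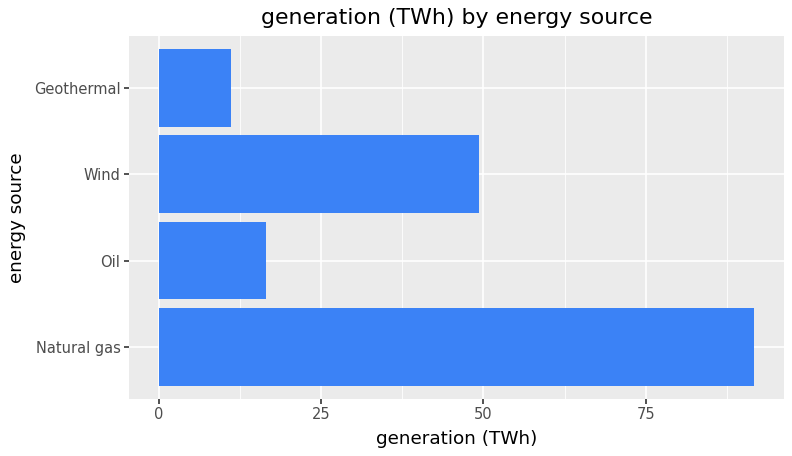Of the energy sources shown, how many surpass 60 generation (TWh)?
1

Above 60: Natural gas.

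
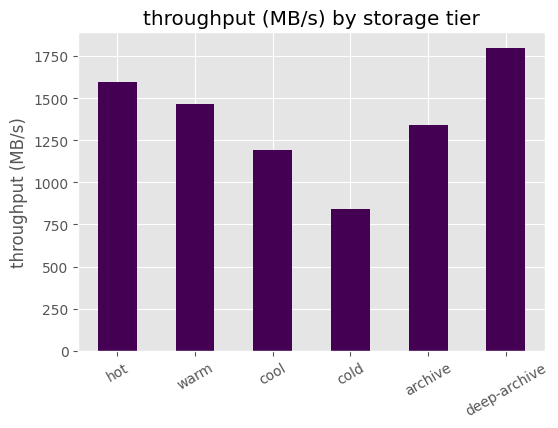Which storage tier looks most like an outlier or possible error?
cold ≈ 800; the rest sit between ≈ 1200 and ≈ 1800.

cold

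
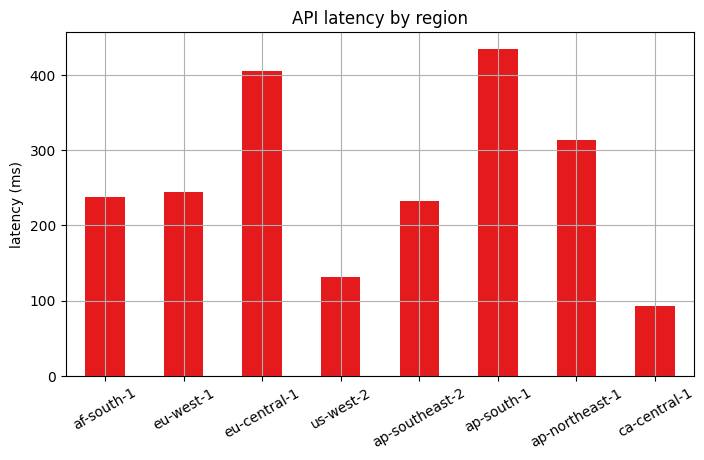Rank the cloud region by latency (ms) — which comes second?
Top 3: ap-south-1 ≈ 450, eu-central-1 ≈ 400, ap-northeast-1 ≈ 300.

eu-central-1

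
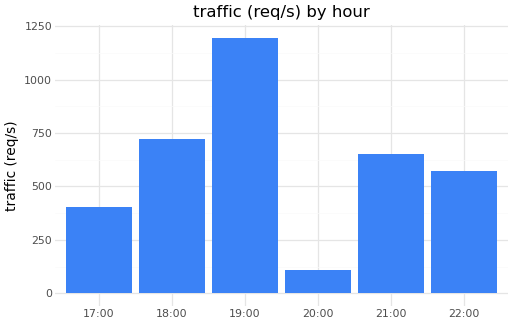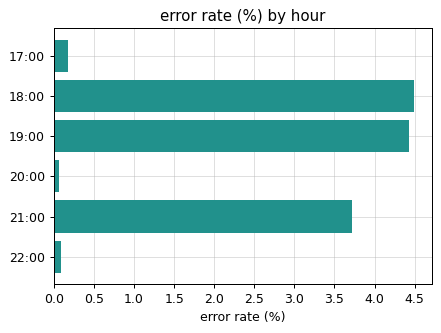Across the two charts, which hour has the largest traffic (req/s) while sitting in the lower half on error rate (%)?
22:00

Chart 2 median error rate (%) ≈ 2; below-median hours: 17:00, 20:00, 22:00. Among those, 22:00 has the highest traffic (req/s) (≈ 600).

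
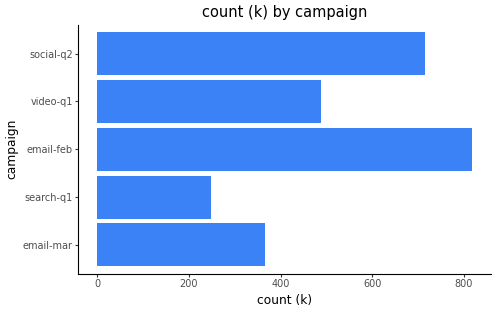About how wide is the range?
Max email-feb ≈ 800, min search-q1 ≈ 200; range ≈ 600.

≈ 600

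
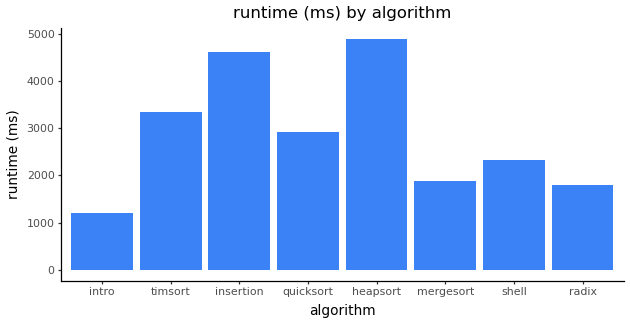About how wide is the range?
≈ 4000

Max heapsort ≈ 5000, min intro ≈ 1000; range ≈ 4000.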